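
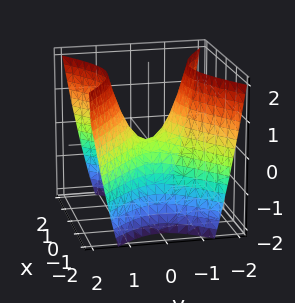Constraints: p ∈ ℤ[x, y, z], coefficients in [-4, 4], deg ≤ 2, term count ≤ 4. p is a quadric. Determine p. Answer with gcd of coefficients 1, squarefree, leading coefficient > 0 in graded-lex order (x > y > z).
(a) The degree is 2 — a saddle surface; a quadric.
(b) Symmetries: mirror symmetry x ↦ −x ⇒ only even powers of x; the y ↦ −y reflection is a symmetry, so y appears only in even powers.
(c) Observable constraints: one x-axis crossing is at x = 0; one y-axis crossing is at y = 0; it meets the z-axis at z = 0 (among the integer gridlines).
(d) Solving for integer coefficients yields p as stated.

2*x^2 - 3*y^2 + 2*z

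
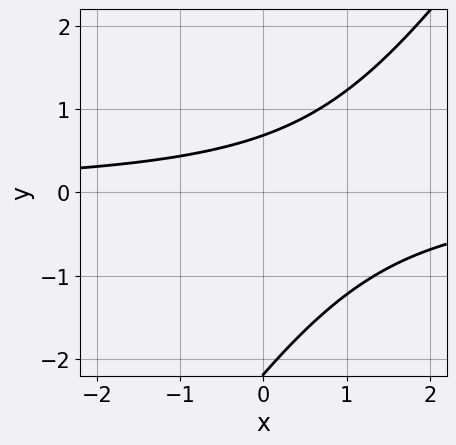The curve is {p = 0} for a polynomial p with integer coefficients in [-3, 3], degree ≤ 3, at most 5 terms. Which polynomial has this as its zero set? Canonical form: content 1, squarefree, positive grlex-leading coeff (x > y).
The degree is 2 — the shape is more complex than any degree-1 curve.
From the axis intercepts and sections: it misses every integer gridline on the x-axis.
Solving for integer coefficients yields p as stated.

3*x*y - 2*y^2 - 3*y + 3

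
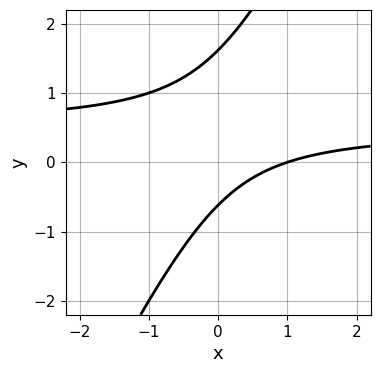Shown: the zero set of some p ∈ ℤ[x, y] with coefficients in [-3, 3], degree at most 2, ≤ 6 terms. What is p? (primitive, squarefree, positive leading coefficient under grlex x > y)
2*x*y - y^2 - x + y + 1

1. deg p = 2. A generic line meets the curve in up to 2 points.
2. From the axis intercepts and sections: it meets the x-axis at x = 1 (among the integer gridlines).
3. Assembling these constraints gives the stated polynomial.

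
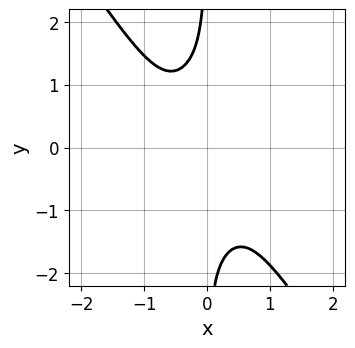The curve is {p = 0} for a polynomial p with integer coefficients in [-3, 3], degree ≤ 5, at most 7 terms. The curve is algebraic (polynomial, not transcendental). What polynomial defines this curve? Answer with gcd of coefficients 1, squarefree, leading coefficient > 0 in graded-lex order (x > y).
2*x^4 - 3*x^3*y + 2*x*y^3 + x*y^2 + 2

(a) deg p = 4. No degree-3 curve has this shape.
(b) Observable constraints: no x-intercept at any integer in the box; it misses every integer gridline on the y-axis.
(c) Assembling these constraints gives the stated polynomial.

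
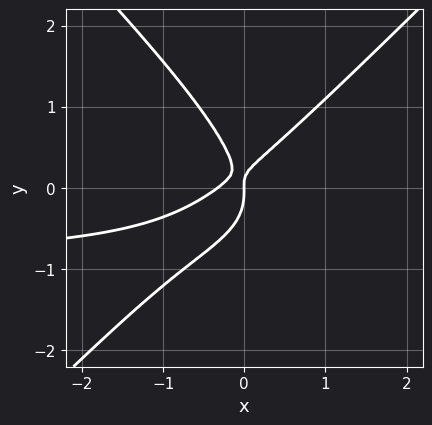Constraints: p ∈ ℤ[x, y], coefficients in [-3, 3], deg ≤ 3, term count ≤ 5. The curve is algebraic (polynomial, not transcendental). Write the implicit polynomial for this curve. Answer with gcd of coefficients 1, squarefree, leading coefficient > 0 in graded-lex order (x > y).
3*x^2*y - 3*y^3 + 3*x^2 - 3*x*y + x

(a) Degree: a generic line meets the curve in up to 3 points, so deg p = 3.
(b) Observable constraints: one y-axis crossing is at y = 0; it crosses the x-axis at the gridline x = 0.
(c) These observations pin down the coefficients.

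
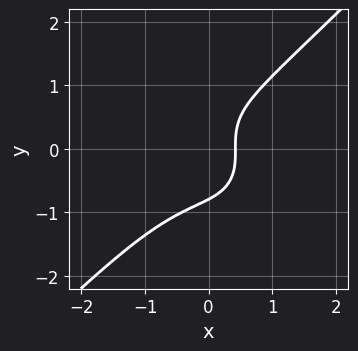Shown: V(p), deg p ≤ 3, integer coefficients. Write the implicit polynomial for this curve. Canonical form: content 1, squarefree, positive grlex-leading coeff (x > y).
First, degree: a generic line meets the curve in up to 3 points, so deg p = 3.
Finally, matching integer coefficients to the picture gives p.

2*x^3 - 2*y^3 + 2*x - 1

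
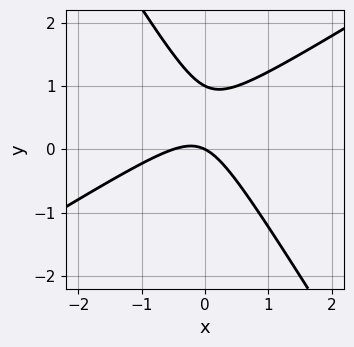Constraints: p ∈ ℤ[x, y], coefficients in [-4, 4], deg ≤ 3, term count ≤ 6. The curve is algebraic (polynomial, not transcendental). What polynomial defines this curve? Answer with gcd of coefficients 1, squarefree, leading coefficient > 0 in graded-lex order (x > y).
(a) Degree: the shape is more complex than any degree-1 curve, so deg p = 2.
(b) Checking where it meets the axes: among the integer gridlines, it crosses the y-axis at y ∈ {0, 1}; it meets the x-axis at x = 0 (among the integer gridlines).
(c) Assembling these constraints gives the stated polynomial.

2*x^2 - 2*x*y - 2*y^2 + x + 2*y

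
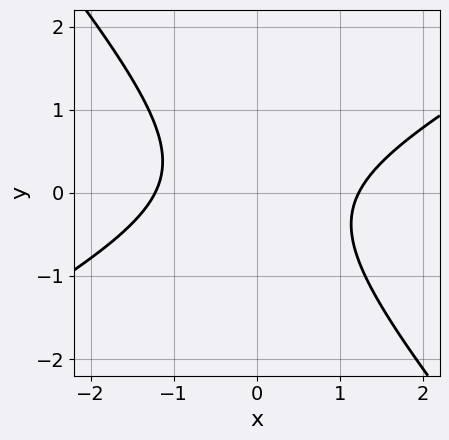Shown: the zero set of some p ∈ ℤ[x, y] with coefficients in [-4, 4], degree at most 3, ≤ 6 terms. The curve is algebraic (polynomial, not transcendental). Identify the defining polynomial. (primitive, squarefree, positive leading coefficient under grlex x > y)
2*x^2 - 2*x*y - 3*y^2 - 3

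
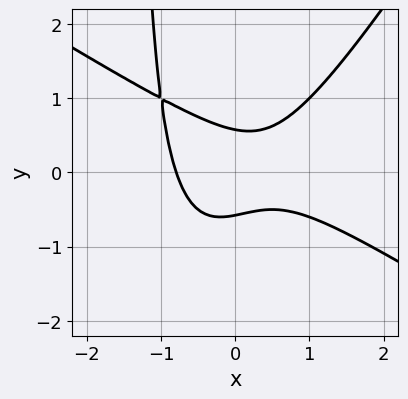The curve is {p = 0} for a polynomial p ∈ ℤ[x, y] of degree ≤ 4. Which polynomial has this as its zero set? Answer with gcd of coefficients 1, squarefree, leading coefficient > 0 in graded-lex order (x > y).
2*x^3 + 2*x^2*y - 2*x*y^2 - 3*y^2 + 1

First, the degree is 3 — a generic line meets the curve in up to 3 points.
Finally, the integer polynomial consistent with all of this is the stated p.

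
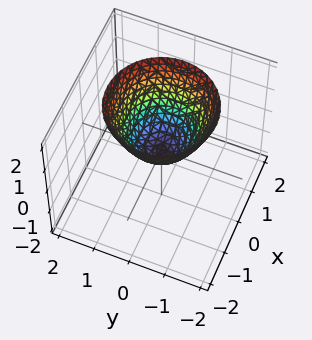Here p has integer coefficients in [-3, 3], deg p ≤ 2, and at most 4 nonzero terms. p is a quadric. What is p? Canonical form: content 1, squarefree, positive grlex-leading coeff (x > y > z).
x^2 + y^2 - z

First, degree: a paraboloid; a quadric, so deg p = 2.
Next, by symmetry, the z-axis is an axis of rotation, so x and y enter only as x² + y².
Then, from the visible intercepts: it meets the x-axis at x = 0 (among the integer gridlines); it meets the y-axis at y = 0 (among the integer gridlines); a circular section at z = 1 has radius exactly 1.
Finally, the integer polynomial consistent with all of this is the stated p.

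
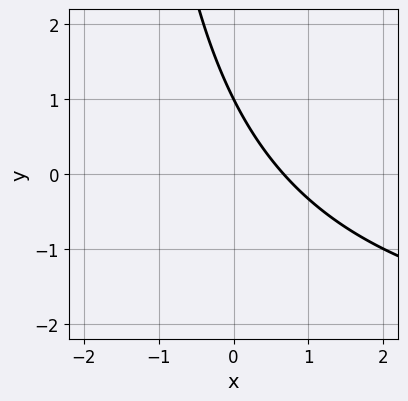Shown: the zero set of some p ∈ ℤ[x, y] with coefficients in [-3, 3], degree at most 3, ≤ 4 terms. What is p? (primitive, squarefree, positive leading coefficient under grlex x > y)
(a) The degree is 2 — no degree-1 curve has this shape.
(b) From the visible intercepts: one y-axis crossing is at y = 1.
(c) Together with the visible shape, these determine p as stated.

x*y + 3*x + 2*y - 2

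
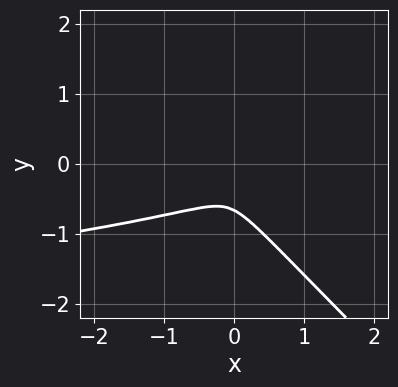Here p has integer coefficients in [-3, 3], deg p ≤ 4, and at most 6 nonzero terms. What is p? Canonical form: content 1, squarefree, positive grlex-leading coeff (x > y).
(a) The degree is 3 — no degree-2 curve has this shape.
(b) Matching integer coefficients to the picture gives p.

3*x*y^2 + 3*y^3 + x^2 + x*y + 2*y^2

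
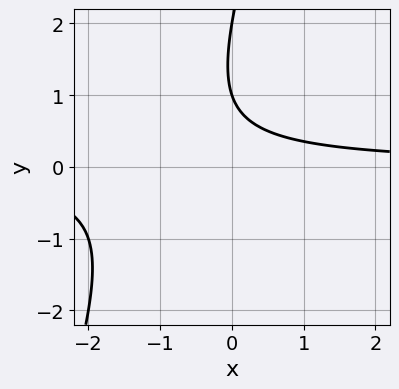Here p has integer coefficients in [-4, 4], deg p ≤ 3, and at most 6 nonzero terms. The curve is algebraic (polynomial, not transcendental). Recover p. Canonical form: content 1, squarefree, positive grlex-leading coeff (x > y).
1. deg p = 2.
2. Against the integer gridlines: the curve avoids every integer x-axis point in the box; among the integer gridlines, it crosses the y-axis at y ∈ {1, 2}.
3. Assembling these constraints gives the stated polynomial.

3*x*y - y^2 + 3*y - 2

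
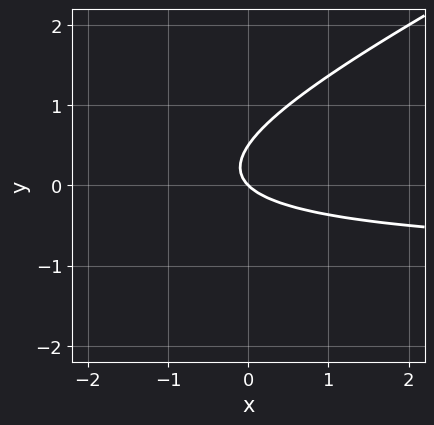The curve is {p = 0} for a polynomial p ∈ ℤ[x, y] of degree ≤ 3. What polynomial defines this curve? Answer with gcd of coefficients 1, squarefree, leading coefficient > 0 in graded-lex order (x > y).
x*y - 2*y^2 + x + y

Degree: the shape is more complex than any degree-1 curve, so deg p = 2.
Against the integer gridlines: one y-axis crossing is at y = 0; it meets the x-axis at x = 0 (among the integer gridlines).
Putting this together gives p.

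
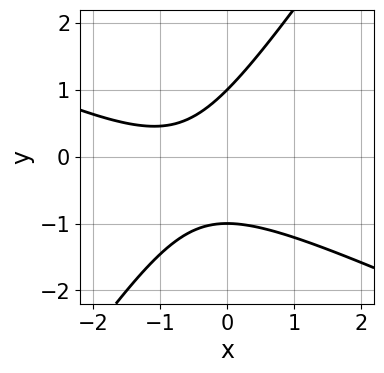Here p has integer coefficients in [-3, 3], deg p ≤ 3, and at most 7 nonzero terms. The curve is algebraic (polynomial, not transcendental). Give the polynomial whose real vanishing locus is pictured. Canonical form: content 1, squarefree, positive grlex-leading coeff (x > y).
(a) deg p = 2.
(b) From the visible intercepts: among the integer gridlines, it crosses the y-axis at y ∈ {-1, 1}; it misses every integer gridline on the x-axis.
(c) Together with the visible shape, these determine p as stated.

2*x^2 + 3*x*y - 3*y^2 + 3*x + 3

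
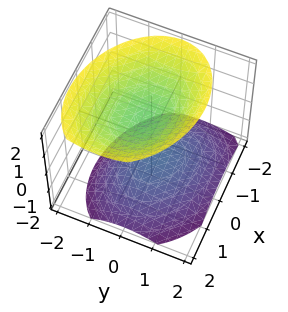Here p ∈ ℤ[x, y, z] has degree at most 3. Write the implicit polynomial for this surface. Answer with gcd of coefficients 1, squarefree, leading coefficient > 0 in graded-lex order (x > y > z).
The picture has 2 separate pieces. They look like related sheets of one shape, so recover p as a whole.
Degree: the shape is more complex than any degree-1 surface, so deg p = 2.
Checking where it meets the axes: the surface avoids every integer y-axis point in the box; among the integer gridlines, it crosses the z-axis at z ∈ {-1, 1}.
Assembling these constraints gives the stated polynomial.

2*x^2 + x*y + 3*y^2 + y*z - 3*z^2 + 3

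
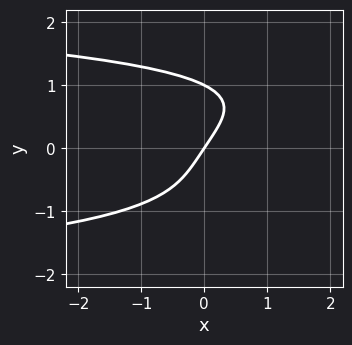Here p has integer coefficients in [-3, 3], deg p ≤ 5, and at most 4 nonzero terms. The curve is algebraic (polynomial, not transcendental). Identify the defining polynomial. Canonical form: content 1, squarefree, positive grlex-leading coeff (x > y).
deg p = 4. No degree-3 curve has this shape.
Reading off the gridlines: among the integer gridlines, it crosses the y-axis at y ∈ {0, 1}; it crosses the x-axis at the gridline x = 0.
Putting this together gives p.

2*y^4 + 3*x - 2*y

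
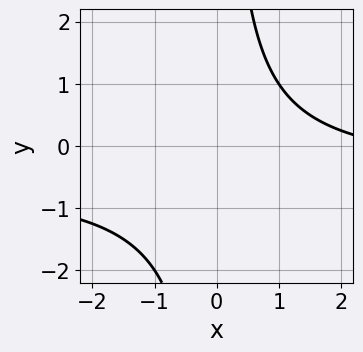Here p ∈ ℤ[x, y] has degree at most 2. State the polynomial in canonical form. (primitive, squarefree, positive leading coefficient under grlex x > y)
(a) The degree is 2 — no degree-1 curve has this shape.
(b) From the visible intercepts: it misses every integer gridline on the x-axis; the curve avoids every integer y-axis point in the box.
(c) Fitting integer coefficients to these (and the overall shape) gives p.

2*x*y + x - 3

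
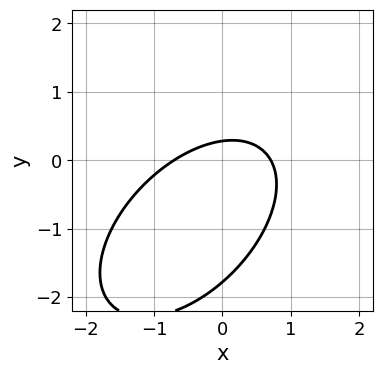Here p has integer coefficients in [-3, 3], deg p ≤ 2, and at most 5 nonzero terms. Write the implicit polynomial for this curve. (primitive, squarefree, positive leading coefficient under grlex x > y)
(a) Degree: the shape is more complex than any degree-1 curve, so deg p = 2.
(b) The integer polynomial consistent with all of this is the stated p.

2*x^2 - 2*x*y + 2*y^2 + 3*y - 1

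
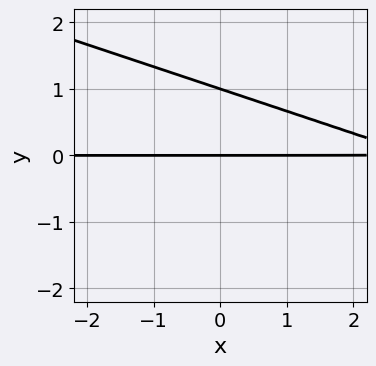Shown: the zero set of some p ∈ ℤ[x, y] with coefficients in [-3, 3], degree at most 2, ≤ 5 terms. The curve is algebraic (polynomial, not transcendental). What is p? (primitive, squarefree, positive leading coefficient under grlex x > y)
First, the degree is 2 — the shape is more complex than any degree-1 curve.
Then, checking where it meets the axes: among the integer gridlines, it crosses the y-axis at y ∈ {0, 1}; the visible x-axis segment lies entirely on the curve.
Finally, solving for integer coefficients yields p as stated.

x*y + 3*y^2 - 3*y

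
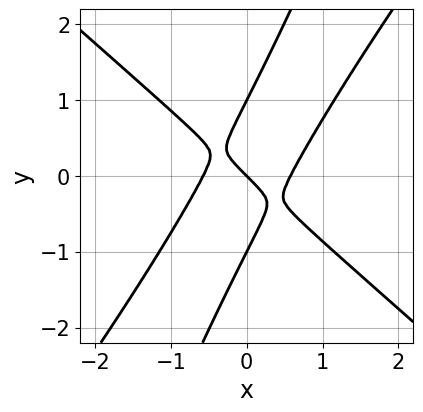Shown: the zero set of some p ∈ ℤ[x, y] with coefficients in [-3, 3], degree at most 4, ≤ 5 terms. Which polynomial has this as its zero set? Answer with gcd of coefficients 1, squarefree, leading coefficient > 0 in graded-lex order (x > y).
3*x^3 - 3*x*y^2 + y^3 - x - y

First, degree: a generic line meets the curve in up to 3 points, so deg p = 3.
Next, from the axis intercepts and sections: it crosses the x-axis at the gridline x = 0; among the integer gridlines, it crosses the y-axis at y ∈ {-1, 0, 1}.
Finally, these observations pin down the coefficients.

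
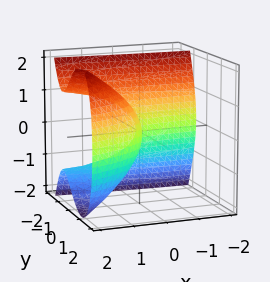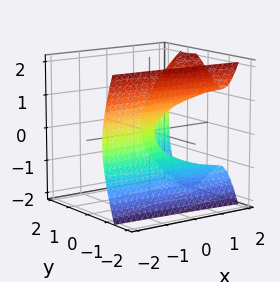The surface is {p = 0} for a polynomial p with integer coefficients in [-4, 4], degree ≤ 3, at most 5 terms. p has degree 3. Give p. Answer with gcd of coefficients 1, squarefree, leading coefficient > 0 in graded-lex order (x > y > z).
The degree is 3 — no degree-2 surface has this shape.
From the visible intercepts: it meets the y-axis at y = 0 (among the integer gridlines); one x-axis crossing is at x = 0.
Fitting integer coefficients to these (and the overall shape) gives p.

3*y^3 - 3*x*y + 2*z^2 - 3*x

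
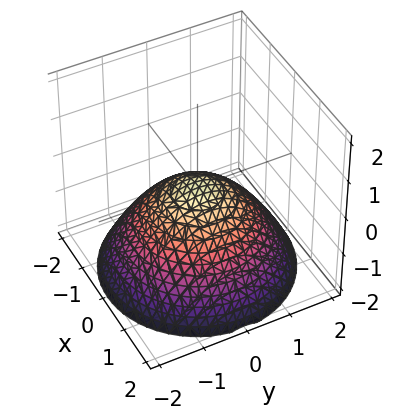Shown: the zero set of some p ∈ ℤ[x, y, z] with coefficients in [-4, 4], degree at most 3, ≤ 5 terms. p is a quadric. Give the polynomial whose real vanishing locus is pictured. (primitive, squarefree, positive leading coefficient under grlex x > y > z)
x^2 + y^2 + 2*z

deg p = 2.
By symmetry, the z-axis is an axis of rotation, so x and y enter only as x² + y².
Against the integer gridlines: it meets the x-axis at x = 0 (among the integer gridlines); one y-axis crossing is at y = 0.
Putting this together gives p.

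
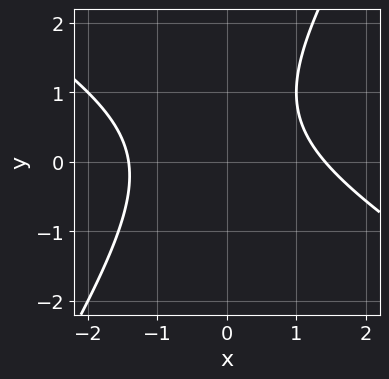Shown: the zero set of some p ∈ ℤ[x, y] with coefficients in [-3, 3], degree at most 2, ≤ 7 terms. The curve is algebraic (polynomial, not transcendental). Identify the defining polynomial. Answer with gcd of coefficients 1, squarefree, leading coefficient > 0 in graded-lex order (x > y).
1. deg p = 2. No degree-1 curve has this shape.
2. Observable constraints: the curve avoids every integer y-axis point in the box.
3. These observations pin down the coefficients.

x^2 + x*y - y^2 + y - 2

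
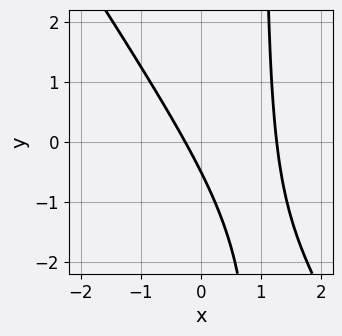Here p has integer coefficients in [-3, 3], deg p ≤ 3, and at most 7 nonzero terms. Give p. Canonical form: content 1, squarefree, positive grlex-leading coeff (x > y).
3*x^2 + 2*x*y - 3*x - 2*y - 1

(a) deg p = 2. No degree-1 curve has this shape.
(b) Putting this together gives p.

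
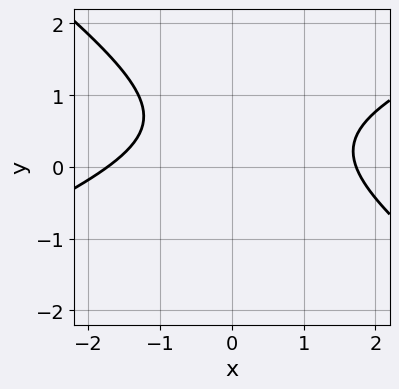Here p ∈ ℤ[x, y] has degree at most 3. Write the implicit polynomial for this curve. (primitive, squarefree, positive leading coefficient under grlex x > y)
x^2 - x*y - 3*y^2 + 3*y - 3

(a) deg p = 2. The shape is more complex than any degree-1 curve.
(b) Against the integer gridlines: no y-intercept at any integer in the box.
(c) The integer polynomial consistent with all of this is the stated p.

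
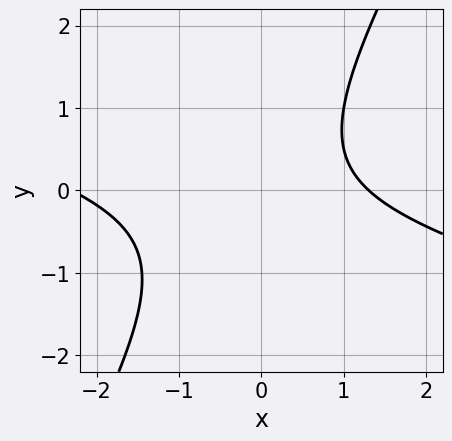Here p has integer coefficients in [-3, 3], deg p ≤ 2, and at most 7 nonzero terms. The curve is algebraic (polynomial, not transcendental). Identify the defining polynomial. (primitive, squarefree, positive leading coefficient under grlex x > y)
x^2 + 3*x*y - 2*y^2 + x - 3

1. Degree: a generic line meets the curve in up to 2 points, so deg p = 2.
2. Checking where it meets the axes: it misses every integer gridline on the y-axis.
3. Together with the visible shape, these determine p as stated.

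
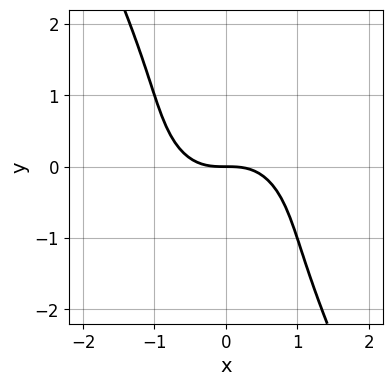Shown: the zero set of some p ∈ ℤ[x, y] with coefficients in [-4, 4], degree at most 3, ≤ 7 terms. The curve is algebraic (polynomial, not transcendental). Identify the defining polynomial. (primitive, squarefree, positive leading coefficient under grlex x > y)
(a) The degree is 3 — no degree-2 curve has this shape.
(b) Against the integer gridlines: it meets the y-axis at y = 0 (among the integer gridlines); one x-axis crossing is at x = 0.
(c) Solving for integer coefficients yields p as stated.

2*x^3 + x^2*y + 2*x*y^2 + y^3 + 2*y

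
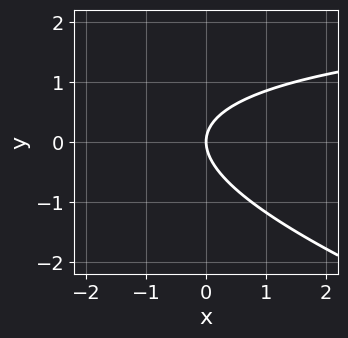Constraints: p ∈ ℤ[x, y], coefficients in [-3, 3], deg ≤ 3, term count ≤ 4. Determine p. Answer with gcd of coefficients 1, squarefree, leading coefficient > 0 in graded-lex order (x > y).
x*y + 3*y^2 - 3*x

First, deg p = 2. The shape is more complex than any degree-1 curve.
Then, from the visible intercepts: it crosses the y-axis at the gridline y = 0; one x-axis crossing is at x = 0.
Finally, matching integer coefficients to the picture gives p.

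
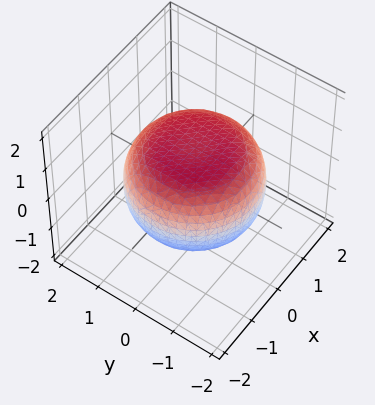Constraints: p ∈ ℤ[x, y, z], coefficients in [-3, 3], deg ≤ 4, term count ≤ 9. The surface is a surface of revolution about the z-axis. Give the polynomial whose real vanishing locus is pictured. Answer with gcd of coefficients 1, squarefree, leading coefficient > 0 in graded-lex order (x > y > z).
(a) Degree: no degree-3 surface has this shape, so deg p = 4.
(b) Symmetry: every cross-section ⟂ z is a circle, so x, y appear only via x² + y².
(c) Observable constraints: the z-axis gridline crossings are at z ∈ {-1, 1}; a circular section at z = 0 has radius between 1 and 2.
(d) Solving for integer coefficients yields p as stated.

x^4 + 2*x^2*y^2 + y^4 - x^2 - y^2 + 3*z^2 - 3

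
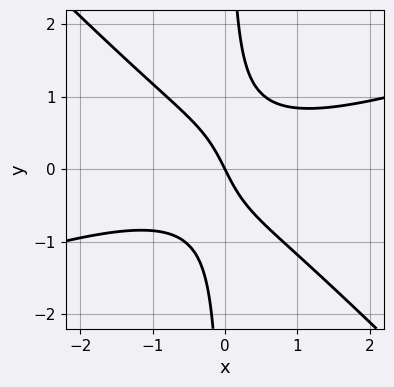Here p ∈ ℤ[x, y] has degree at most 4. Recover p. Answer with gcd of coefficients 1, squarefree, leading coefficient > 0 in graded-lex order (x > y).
x^3 - 2*x^2*y - 3*x*y^2 + 2*x + y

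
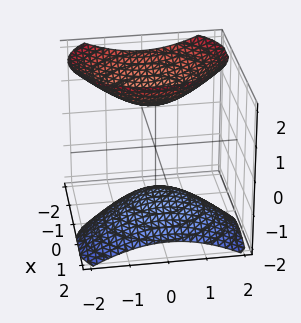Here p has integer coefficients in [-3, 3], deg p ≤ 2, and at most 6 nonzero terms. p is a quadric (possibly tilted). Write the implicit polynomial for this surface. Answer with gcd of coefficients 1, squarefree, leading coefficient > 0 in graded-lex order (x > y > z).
3*x^2 + 3*x*z + 2*y^2 - 2*z^2 + 3

First, there are 2 components.
Next, the degree is 2 — the shape is more complex than any degree-1 surface.
Then, observable constraints: it misses every integer gridline on the x-axis; no y-intercept at any integer in the box.
Finally, putting this together gives p.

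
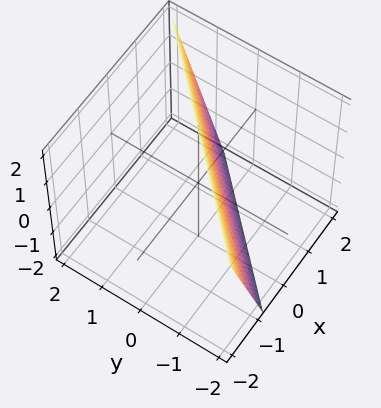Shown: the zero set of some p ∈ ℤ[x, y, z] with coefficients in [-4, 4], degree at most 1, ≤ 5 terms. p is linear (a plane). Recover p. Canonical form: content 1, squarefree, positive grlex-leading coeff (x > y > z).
3*x - 3*y + z - 2

(a) deg p = 1. The surface is flat (a plane).
(b) Reading off the gridlines: it crosses the z-axis at the gridline z = 2.
(c) Matching integer coefficients to the picture gives p.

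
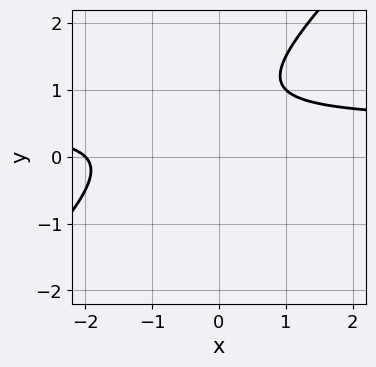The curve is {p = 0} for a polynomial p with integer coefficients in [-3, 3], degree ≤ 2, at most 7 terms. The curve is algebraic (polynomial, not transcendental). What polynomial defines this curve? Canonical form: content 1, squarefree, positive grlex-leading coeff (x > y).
1. deg p = 2. A generic line meets the curve in up to 2 points.
2. Observable constraints: it misses every integer gridline on the y-axis; it crosses the x-axis at the gridline x = -2.
3. Putting this together gives p.

2*x*y - 2*y^2 - x + 3*y - 2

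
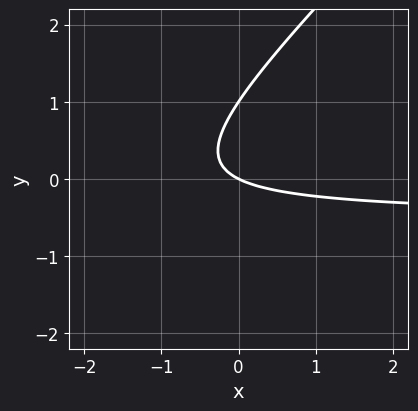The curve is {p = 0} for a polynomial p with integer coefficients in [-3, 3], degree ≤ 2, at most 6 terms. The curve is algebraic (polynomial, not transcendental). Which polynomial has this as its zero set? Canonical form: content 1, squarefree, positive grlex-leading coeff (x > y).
2*x*y - 2*y^2 + x + 2*y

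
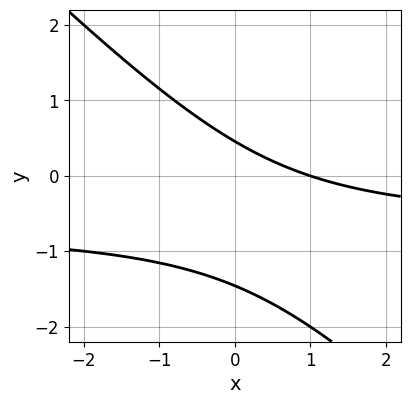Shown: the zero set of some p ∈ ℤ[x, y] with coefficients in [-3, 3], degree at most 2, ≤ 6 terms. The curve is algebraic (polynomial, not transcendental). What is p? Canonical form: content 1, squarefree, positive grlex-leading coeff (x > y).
deg p = 2. No degree-1 curve has this shape.
Against the integer gridlines: one x-axis crossing is at x = 1.
The integer polynomial consistent with all of this is the stated p.

3*x*y + 3*y^2 + 2*x + 3*y - 2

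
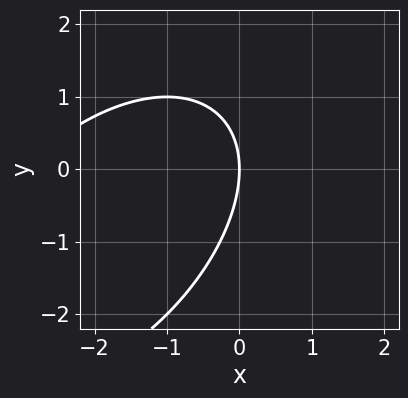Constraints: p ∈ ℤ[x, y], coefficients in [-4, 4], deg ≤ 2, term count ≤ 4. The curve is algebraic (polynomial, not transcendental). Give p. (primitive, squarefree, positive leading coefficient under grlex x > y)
(a) deg p = 2. A generic line meets the curve in up to 2 points.
(b) From the visible intercepts: it meets the x-axis at x = 0 (among the integer gridlines); it meets the y-axis at y = 0 (among the integer gridlines).
(c) These observations pin down the coefficients.

x^2 - x*y + y^2 + 3*x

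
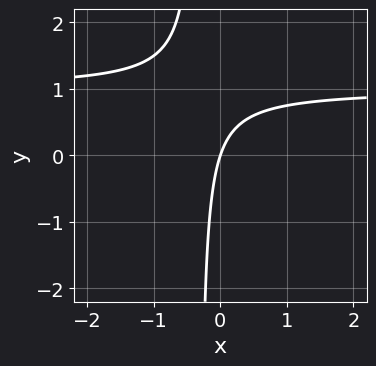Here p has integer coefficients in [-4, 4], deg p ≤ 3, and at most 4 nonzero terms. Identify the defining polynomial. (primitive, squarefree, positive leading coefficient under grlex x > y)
3*x*y - 3*x + y

(a) The degree is 2 — the shape is more complex than any degree-1 curve.
(b) From the visible intercepts: it meets the y-axis at y = 0 (among the integer gridlines); one x-axis crossing is at x = 0.
(c) Assembling these constraints gives the stated polynomial.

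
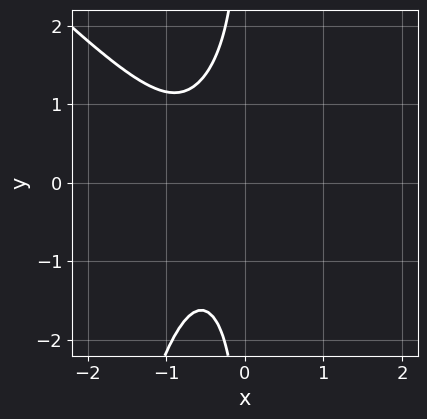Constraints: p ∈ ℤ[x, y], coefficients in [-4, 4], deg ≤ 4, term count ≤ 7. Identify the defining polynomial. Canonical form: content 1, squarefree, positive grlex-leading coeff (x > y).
Degree: no degree-3 curve has this shape, so deg p = 4.
From the axis intercepts and sections: the curve avoids every integer y-axis point in the box; no x-intercept at any integer in the box.
Matching integer coefficients to the picture gives p.

2*x^4 + 2*x^3*y - x^3 + 2*x*y^2 + 2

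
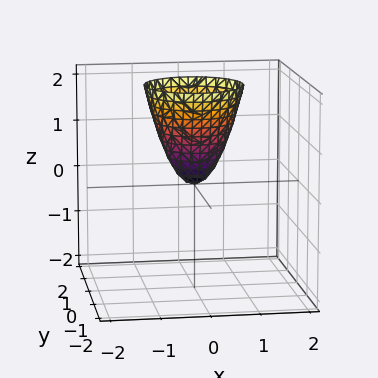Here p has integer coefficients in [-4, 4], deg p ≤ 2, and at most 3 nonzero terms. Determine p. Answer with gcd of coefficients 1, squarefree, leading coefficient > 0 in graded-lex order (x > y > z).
2*x^2 + 2*y^2 - z

(a) The degree is 2 — a single bowl opening along one axis; a quadric.
(b) Symmetry: every cross-section ⟂ z is a circle, so x, y appear only via x² + y².
(c) Against the integer gridlines: it crosses the y-axis at the gridline y = 0; a circular section at z = 1 has radius between 0 and 1.
(d) The integer polynomial consistent with all of this is the stated p.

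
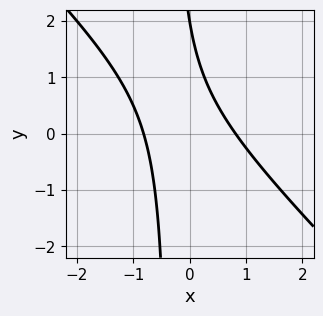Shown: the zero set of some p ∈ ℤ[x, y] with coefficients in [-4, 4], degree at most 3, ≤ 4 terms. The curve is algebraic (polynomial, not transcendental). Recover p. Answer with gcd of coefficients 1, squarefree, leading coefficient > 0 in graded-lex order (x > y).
3*x^2 + 3*x*y + y - 2

First, deg p = 2. A generic line meets the curve in up to 2 points.
Then, reading off the gridlines: it crosses the y-axis at the gridline y = 2.
Finally, matching integer coefficients to the picture gives p.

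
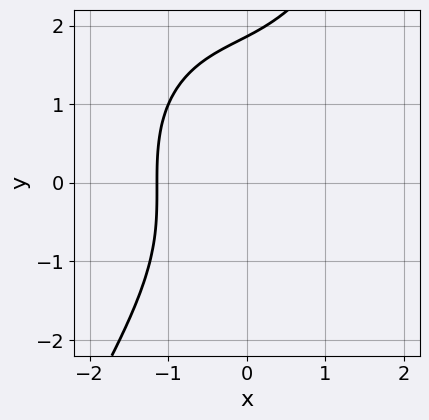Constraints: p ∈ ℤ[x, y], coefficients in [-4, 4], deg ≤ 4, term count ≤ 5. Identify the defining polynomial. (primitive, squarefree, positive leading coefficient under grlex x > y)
2*x^3 + x*y^2 - y^3 + y^2 + 3

First, the degree is 3 — the shape is more complex than any degree-2 curve.
Finally, the integer polynomial consistent with all of this is the stated p.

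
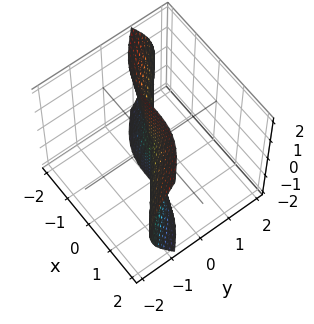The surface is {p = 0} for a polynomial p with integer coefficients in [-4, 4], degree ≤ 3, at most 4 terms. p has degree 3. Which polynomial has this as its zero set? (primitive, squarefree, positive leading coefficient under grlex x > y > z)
Degree: the shape is more complex than any degree-2 surface, so deg p = 3.
From the visible intercepts: it crosses the x-axis at the gridline x = 0; every point of the z-axis in the box is on the surface; it meets the y-axis at y = 0 (among the integer gridlines).
Matching integer coefficients to the picture gives p.

x^3 + 2*y^3 + 2*y*z^2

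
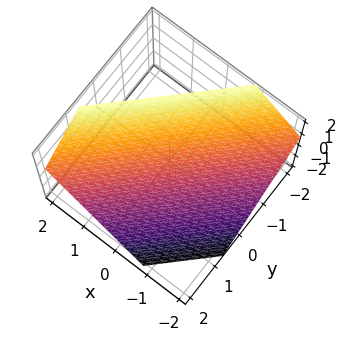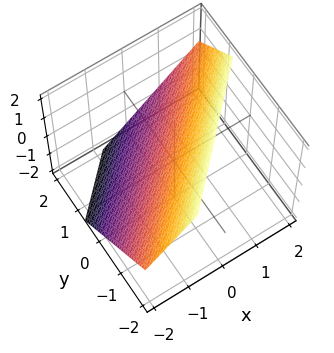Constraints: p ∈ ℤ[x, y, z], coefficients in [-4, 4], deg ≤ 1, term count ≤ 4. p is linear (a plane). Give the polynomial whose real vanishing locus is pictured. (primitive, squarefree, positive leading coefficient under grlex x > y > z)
3*x - 3*y - 3*z + 2

1. Degree: the surface is flat (a plane), so deg p = 1.
2. Matching integer coefficients to the picture gives p.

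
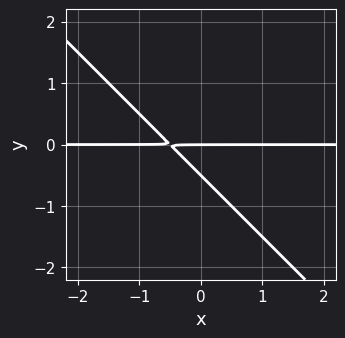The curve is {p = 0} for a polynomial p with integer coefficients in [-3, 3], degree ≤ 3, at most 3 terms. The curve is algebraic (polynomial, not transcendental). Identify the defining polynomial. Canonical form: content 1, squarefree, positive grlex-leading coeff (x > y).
2*x*y + 2*y^2 + y

(a) The degree is 2 — no degree-1 curve has this shape.
(b) Observable constraints: every point of the x-axis in the box is on the curve; one y-axis crossing is at y = 0.
(c) Assembling these constraints gives the stated polynomial.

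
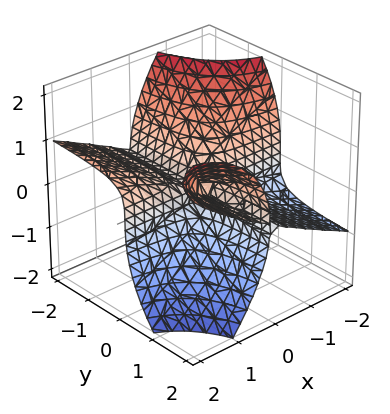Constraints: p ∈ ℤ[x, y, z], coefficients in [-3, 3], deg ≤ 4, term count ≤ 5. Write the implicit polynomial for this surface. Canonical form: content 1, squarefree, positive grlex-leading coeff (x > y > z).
1. I count 2 distinct pieces. They look like related sheets of one shape, so recover p as a whole.
2. deg p = 3. The shape is more complex than any degree-2 surface.
3. From the axis intercepts and sections: it meets the z-axis at z = 0 (among the integer gridlines); every point of the y-axis in the box is on the surface; every point of the x-axis in the box is on the surface.
4. Fitting integer coefficients to these (and the overall shape) gives p.

x^2*y - 2*x*y*z + z^3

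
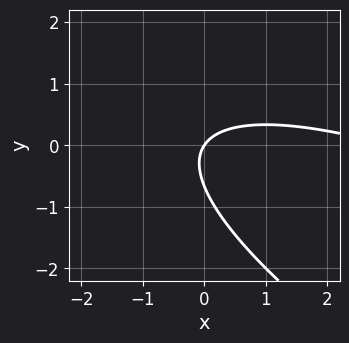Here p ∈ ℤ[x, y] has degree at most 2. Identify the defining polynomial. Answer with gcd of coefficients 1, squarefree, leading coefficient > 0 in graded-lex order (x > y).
x^2 + 3*x*y + 3*y^2 - 3*x + 2*y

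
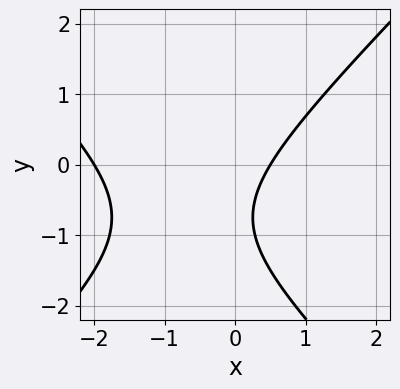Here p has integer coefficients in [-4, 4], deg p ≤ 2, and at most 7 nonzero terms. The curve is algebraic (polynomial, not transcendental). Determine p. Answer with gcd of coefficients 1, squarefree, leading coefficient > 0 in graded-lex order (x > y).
Degree: no degree-1 curve has this shape, so deg p = 2.
Checking where it meets the axes: it misses every integer gridline on the y-axis; it meets the x-axis at x = -2 (among the integer gridlines).
Together with the visible shape, these determine p as stated.

2*x^2 - 2*y^2 + 3*x - 3*y - 2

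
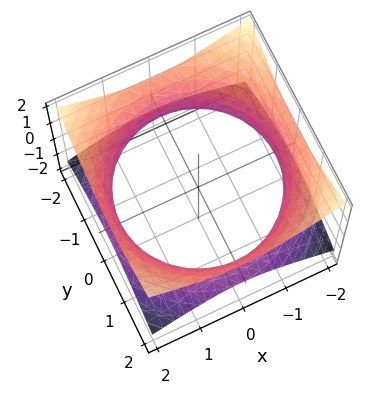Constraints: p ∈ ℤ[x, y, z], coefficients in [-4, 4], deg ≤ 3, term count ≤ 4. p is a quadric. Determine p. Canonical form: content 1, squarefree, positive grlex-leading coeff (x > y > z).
1. The degree is 2 — one connected sheet with a waist; a quadric.
2. Symmetries: rotational symmetry about the z-axis ⇒ p depends on x, y only through x² + y²; the z ↦ −z reflection is a symmetry, so z appears only in even powers.
3. From the axis intercepts and sections: it misses every integer gridline on the z-axis; a circular section at z = 0 has radius between 1 and 2.
4. Solving for integer coefficients yields p as stated.

x^2 + y^2 - 2*z^2 - 3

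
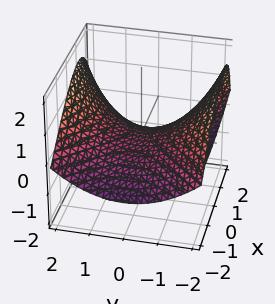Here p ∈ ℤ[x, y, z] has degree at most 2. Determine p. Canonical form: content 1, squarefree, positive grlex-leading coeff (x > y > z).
x^2 - x*z - y^2 + 3*z

First, deg p = 2. No degree-1 surface has this shape.
Next, from the axis intercepts and sections: it meets the z-axis at z = 0 (among the integer gridlines); it crosses the x-axis at the gridline x = 0.
Finally, fitting integer coefficients to these (and the overall shape) gives p.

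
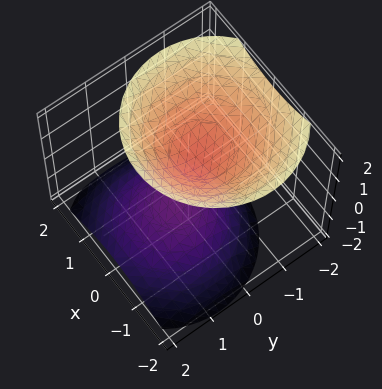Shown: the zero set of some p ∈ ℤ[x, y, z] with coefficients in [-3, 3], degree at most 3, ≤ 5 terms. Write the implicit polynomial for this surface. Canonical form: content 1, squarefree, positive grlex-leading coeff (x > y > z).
3*x^2 + 3*y^2 + 2*y*z - 3*z^2 + 2

(a) The picture has 2 separate pieces. They look like related sheets of one shape, so recover p as a whole.
(b) The degree is 2 — a generic line meets the surface in up to 2 points.
(c) Observable constraints: no y-intercept at any integer in the box; the surface avoids every integer x-axis point in the box.
(d) Putting this together gives p.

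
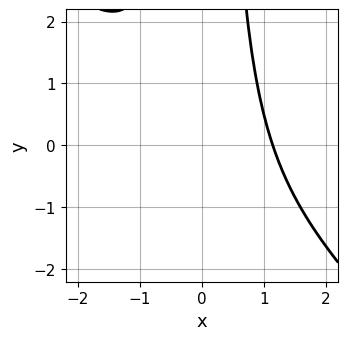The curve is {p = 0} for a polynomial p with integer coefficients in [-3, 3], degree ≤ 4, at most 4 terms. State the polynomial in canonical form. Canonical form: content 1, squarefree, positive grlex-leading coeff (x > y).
2*x^3 + 2*x^2*y - 3

(a) Degree: no degree-2 curve has this shape, so deg p = 3.
(b) Observable constraints: no y-intercept at any integer in the box.
(c) Together with the visible shape, these determine p as stated.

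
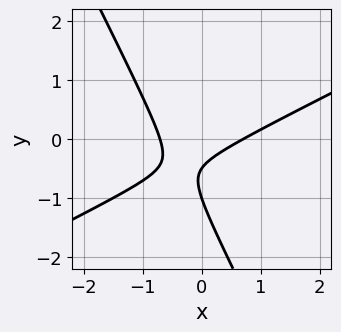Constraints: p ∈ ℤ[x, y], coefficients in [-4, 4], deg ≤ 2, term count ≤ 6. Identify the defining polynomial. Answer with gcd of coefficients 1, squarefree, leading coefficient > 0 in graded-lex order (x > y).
1. Degree: the shape is more complex than any degree-1 curve, so deg p = 2.
2. From the visible intercepts: it crosses the y-axis at the gridline y = -1.
3. Putting this together gives p.

2*x^2 - 3*x*y - 2*y^2 - 3*y - 1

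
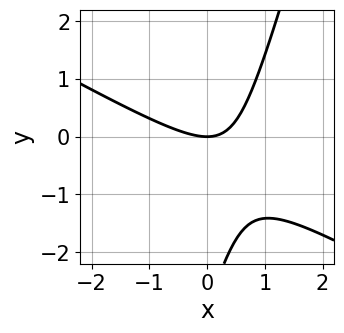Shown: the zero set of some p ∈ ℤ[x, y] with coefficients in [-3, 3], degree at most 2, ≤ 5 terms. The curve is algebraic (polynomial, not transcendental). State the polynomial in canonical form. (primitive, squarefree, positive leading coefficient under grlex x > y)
1. deg p = 2. The shape is more complex than any degree-1 curve.
2. From the visible intercepts: one y-axis crossing is at y = 0; it meets the x-axis at x = 0 (among the integer gridlines).
3. Together with the visible shape, these determine p as stated.

2*x^2 + 3*x*y - y^2 - 3*y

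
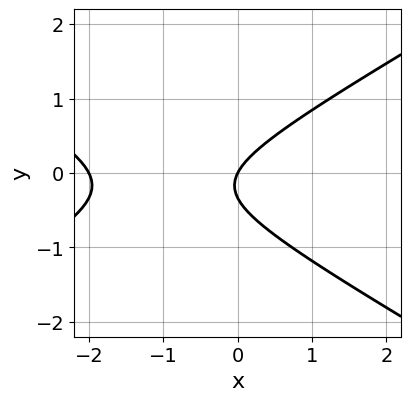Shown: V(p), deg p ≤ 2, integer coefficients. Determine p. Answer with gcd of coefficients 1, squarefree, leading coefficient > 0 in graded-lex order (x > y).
x^2 - 3*y^2 + 2*x - y

(a) The degree is 2 — no degree-1 curve has this shape.
(b) Observable constraints: it meets the y-axis at y = 0 (among the integer gridlines); the x-axis gridline crossings are at x ∈ {-2, 0}.
(c) Solving for integer coefficients yields p as stated.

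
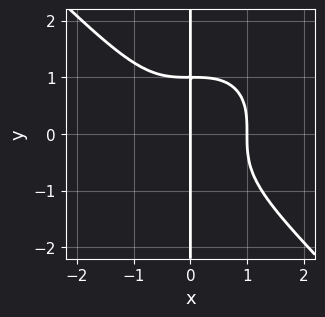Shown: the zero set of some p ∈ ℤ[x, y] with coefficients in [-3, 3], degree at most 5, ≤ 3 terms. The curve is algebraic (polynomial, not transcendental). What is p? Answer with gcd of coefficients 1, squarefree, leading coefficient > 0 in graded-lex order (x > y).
The degree is 4 — the shape is more complex than any degree-3 curve.
Reading off the gridlines: the x-axis gridline crossings are at x ∈ {0, 1}; every point of the y-axis in the box is on the curve.
Matching integer coefficients to the picture gives p.

x^4 + x*y^3 - x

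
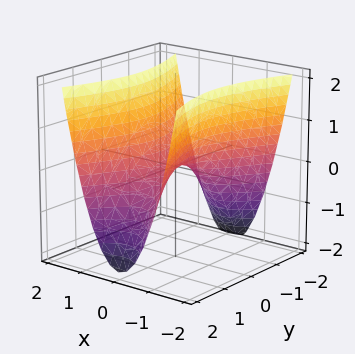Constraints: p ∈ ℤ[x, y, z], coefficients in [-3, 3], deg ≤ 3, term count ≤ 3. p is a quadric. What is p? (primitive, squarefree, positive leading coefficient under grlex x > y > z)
3*x^2 - y^2 - 2*z

The degree is 2 — a saddle surface; a quadric.
Symmetries: it's symmetric under y → −y, forcing even powers of y; the x ↦ −x reflection is a symmetry, so x appears only in even powers.
From the axis intercepts and sections: it meets the z-axis at z = 0 (among the integer gridlines); it crosses the y-axis at the gridline y = 0; it meets the x-axis at x = 0 (among the integer gridlines).
The integer polynomial consistent with all of this is the stated p.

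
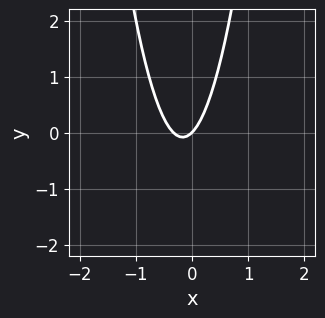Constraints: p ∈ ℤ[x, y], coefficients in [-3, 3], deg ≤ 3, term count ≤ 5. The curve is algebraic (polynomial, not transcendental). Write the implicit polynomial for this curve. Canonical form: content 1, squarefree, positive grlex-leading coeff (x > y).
First, degree: no degree-1 curve has this shape, so deg p = 2.
Next, reading off the gridlines: it meets the x-axis at x = 0 (among the integer gridlines); it meets the y-axis at y = 0 (among the integer gridlines).
Finally, solving for integer coefficients yields p as stated.

3*x^2 + x - y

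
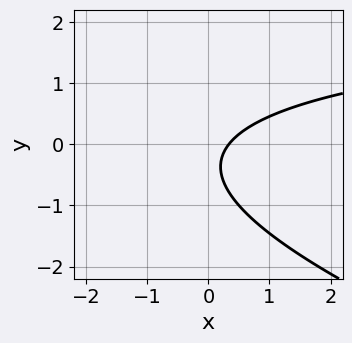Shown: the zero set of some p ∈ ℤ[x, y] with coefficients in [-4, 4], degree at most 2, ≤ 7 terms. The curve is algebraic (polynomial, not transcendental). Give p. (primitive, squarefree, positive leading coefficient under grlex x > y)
First, degree: the shape is more complex than any degree-1 curve, so deg p = 2.
Then, from the visible intercepts: it misses every integer gridline on the y-axis.
Finally, assembling these constraints gives the stated polynomial.

x*y + 3*y^2 - 3*x + 2*y + 1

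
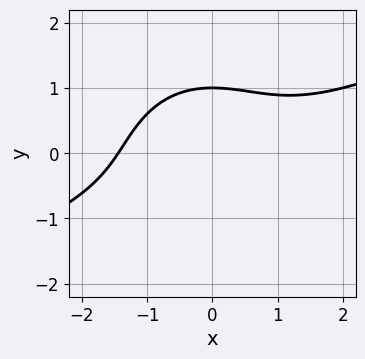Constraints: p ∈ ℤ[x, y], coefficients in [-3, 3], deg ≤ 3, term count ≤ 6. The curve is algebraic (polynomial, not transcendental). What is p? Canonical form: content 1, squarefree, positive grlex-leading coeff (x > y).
x^3 - 2*x^2*y - 2*y^3 - y^2 + 3

The degree is 3 — no degree-2 curve has this shape.
Against the integer gridlines: one y-axis crossing is at y = 1.
Matching integer coefficients to the picture gives p.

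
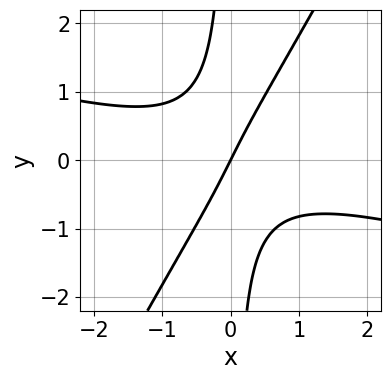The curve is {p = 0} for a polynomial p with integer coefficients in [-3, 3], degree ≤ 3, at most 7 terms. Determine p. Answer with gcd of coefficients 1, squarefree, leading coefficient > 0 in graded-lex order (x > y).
1. deg p = 3. No degree-2 curve has this shape.
2. From the visible intercepts: it meets the y-axis at y = 0 (among the integer gridlines); one x-axis crossing is at x = 0.
3. Together with the visible shape, these determine p as stated.

x^3 + 3*x^2*y - 2*x*y^2 + 2*x - y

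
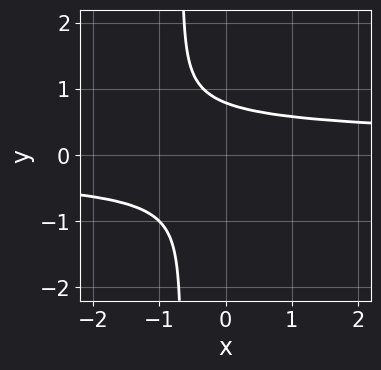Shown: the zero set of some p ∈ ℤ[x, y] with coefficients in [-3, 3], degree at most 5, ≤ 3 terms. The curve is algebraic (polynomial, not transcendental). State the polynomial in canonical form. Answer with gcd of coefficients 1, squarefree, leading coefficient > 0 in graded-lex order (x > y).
3*x*y^3 + 2*y^3 - 1

1. deg p = 4. The shape is more complex than any degree-3 curve.
2. Observable constraints: no x-intercept at any integer in the box.
3. Solving for integer coefficients yields p as stated.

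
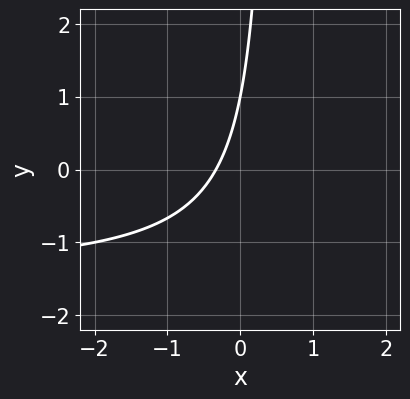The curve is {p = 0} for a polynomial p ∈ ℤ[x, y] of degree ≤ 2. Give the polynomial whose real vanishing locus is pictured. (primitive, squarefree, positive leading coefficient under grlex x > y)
First, degree: a generic line meets the curve in up to 2 points, so deg p = 2.
Then, against the integer gridlines: one y-axis crossing is at y = 1.
Finally, together with the visible shape, these determine p as stated.

2*x*y + 3*x - y + 1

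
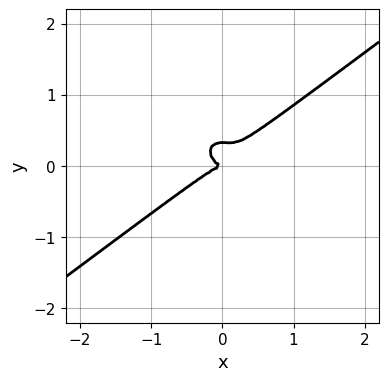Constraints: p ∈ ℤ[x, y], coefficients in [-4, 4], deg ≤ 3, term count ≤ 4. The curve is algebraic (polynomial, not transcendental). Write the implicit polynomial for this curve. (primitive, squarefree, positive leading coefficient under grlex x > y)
2*x^3 - x^2*y - 3*y^3 + y^2

First, degree: the shape is more complex than any degree-2 curve, so deg p = 3.
Next, reading off the gridlines: one y-axis crossing is at y = 0; it crosses the x-axis at the gridline x = 0.
Finally, assembling these constraints gives the stated polynomial.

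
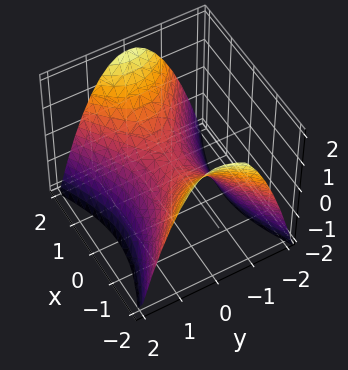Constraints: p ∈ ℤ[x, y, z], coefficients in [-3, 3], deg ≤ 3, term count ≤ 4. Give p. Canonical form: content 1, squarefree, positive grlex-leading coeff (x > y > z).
x^2 - 2*y^2 - 2*z

(a) deg p = 2. A hyperbolic paraboloid; a quadric.
(b) Symmetries: the x ↦ −x reflection is a symmetry, so x appears only in even powers; it's symmetric under y → −y, forcing even powers of y.
(c) Checking where it meets the axes: it crosses the z-axis at the gridline z = 0; one y-axis crossing is at y = 0; it crosses the x-axis at the gridline x = 0.
(d) Fitting integer coefficients to these (and the overall shape) gives p.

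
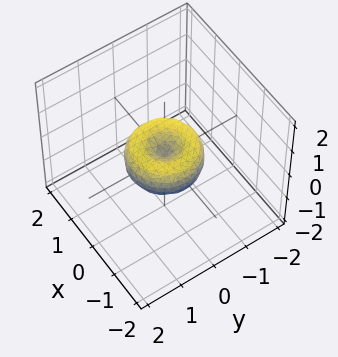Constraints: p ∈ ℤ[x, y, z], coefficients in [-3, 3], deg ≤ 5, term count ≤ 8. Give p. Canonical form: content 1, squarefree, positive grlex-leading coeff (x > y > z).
x^4 + 2*x^2*y^2 + y^4 - x^2 - y^2 + z^2

deg p = 4. No degree-3 surface has this shape.
Symmetries: rotational symmetry about the z-axis ⇒ p depends on x, y only through x² + y².
Checking where it meets the axes: a circular section at z = 0 has radius exactly 1; among the integer gridlines, it crosses the x-axis at x ∈ {-1, 0, 1}; the y-axis gridline crossings are at y ∈ {-1, 0, 1}; one z-axis crossing is at z = 0.
Fitting integer coefficients to these (and the overall shape) gives p.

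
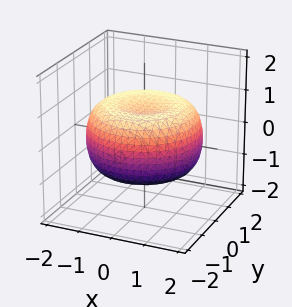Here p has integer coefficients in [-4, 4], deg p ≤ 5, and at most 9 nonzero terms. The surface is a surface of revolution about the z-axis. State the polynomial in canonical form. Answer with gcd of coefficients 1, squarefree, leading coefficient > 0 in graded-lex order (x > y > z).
1. The degree is 4 — the shape is more complex than any degree-3 surface.
2. Symmetries: the surface is invariant under rotation about z: p = q(x² + y², z).
3. Observable constraints: a circular section at z = 1 has radius exactly 1.
4. Together with the visible shape, these determine p as stated.

x^4 + 2*x^2*y^2 + y^4 - 2*x^2 - 2*y^2 + 3*z^2 - 2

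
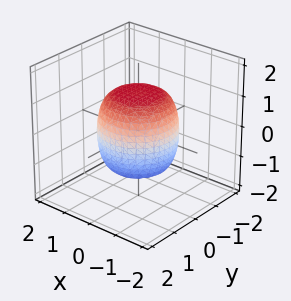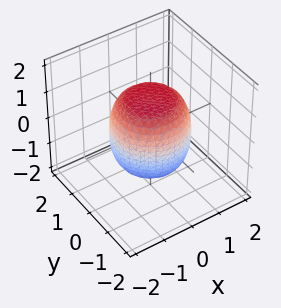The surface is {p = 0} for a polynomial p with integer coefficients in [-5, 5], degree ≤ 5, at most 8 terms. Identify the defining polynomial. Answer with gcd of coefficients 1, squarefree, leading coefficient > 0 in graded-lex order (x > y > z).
2*x^4 + 4*x^2*y^2 + 2*y^4 - x^2 - y^2 + 2*z^2 - 3

First, the degree is 4 — a generic line meets the surface in up to 4 points.
Then, symmetries: every cross-section ⟂ z is a circle, so x, y appear only via x² + y².
Then, against the integer gridlines: a circular section at z = 1 has radius exactly 1.
Finally, assembling these constraints gives the stated polynomial.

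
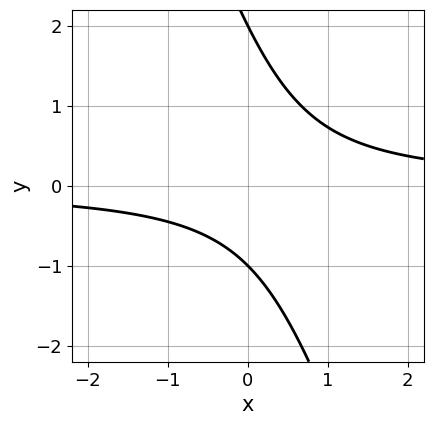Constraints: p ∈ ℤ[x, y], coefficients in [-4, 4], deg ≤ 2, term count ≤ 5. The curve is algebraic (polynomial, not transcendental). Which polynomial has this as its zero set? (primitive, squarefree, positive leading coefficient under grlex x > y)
3*x*y + y^2 - y - 2

(a) deg p = 2. A generic line meets the curve in up to 2 points.
(b) Observable constraints: among the integer gridlines, it crosses the y-axis at y ∈ {-1, 2}; it misses every integer gridline on the x-axis.
(c) Matching integer coefficients to the picture gives p.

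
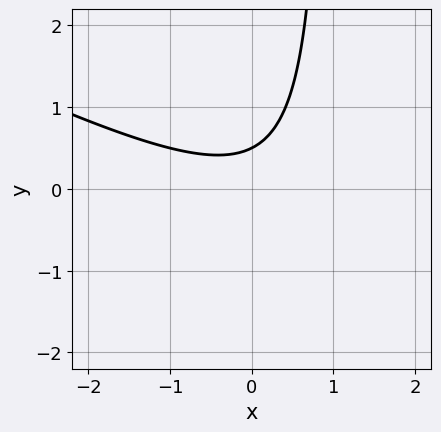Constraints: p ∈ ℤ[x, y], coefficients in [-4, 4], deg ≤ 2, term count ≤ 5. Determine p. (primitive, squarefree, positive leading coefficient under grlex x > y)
Degree: no degree-1 curve has this shape, so deg p = 2.
Checking where it meets the axes: it misses every integer gridline on the x-axis.
Putting this together gives p.

x^2 + 2*x*y - 2*y + 1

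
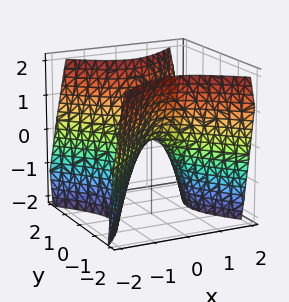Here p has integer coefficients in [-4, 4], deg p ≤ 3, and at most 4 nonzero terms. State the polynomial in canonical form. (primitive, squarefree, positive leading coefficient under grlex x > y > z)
3*x^2 - 3*y^2 + 2*z

(a) Degree: a hyperbolic paraboloid; a quadric, so deg p = 2.
(b) Symmetries: it's symmetric under y → −y, forcing even powers of y; the x ↦ −x reflection is a symmetry, so x appears only in even powers.
(c) Observable constraints: one x-axis crossing is at x = 0; it meets the y-axis at y = 0 (among the integer gridlines).
(d) Assembling these constraints gives the stated polynomial.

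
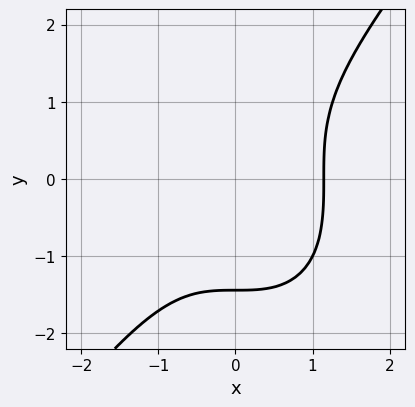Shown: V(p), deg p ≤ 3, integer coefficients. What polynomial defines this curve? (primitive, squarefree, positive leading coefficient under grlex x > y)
Degree: the shape is more complex than any degree-2 curve, so deg p = 3.
The integer polynomial consistent with all of this is the stated p.

2*x^3 - y^3 - 3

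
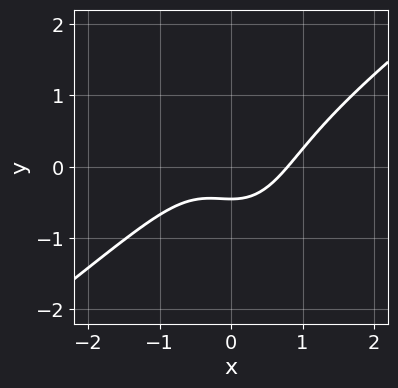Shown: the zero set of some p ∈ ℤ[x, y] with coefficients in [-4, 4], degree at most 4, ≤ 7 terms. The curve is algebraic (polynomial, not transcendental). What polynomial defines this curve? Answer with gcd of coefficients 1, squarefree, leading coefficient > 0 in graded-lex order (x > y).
First, degree: no degree-2 curve has this shape, so deg p = 3.
Finally, solving for integer coefficients yields p as stated.

2*x^3 - 2*x^2*y - y^3 - 2*y - 1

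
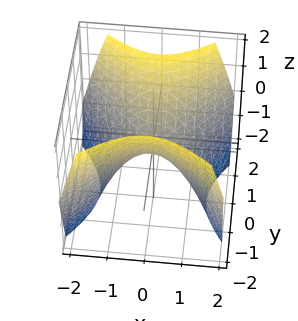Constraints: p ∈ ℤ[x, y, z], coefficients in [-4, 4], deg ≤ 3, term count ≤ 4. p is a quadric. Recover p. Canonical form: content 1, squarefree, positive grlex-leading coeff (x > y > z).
x^2 - y^2 + z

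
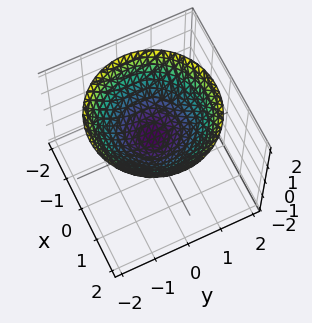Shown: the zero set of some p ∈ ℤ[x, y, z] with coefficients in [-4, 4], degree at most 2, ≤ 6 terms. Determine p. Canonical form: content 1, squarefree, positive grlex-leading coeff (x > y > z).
First, the degree is 2 — no degree-1 surface has this shape.
Then, symmetries: every cross-section ⟂ z is a circle, so x, y appear only via x² + y².
Next, checking where it meets the axes: a circular section at z = 2 has radius between 1 and 2; the surface avoids every integer x-axis point in the box.
Finally, putting this together gives p.

x^2 + y^2 - 2*z + 1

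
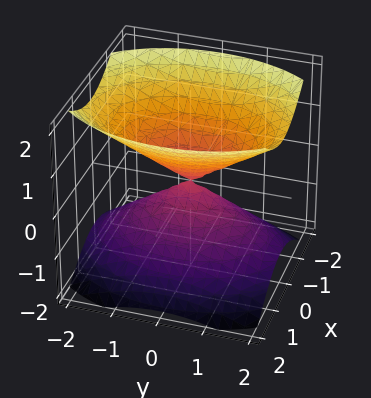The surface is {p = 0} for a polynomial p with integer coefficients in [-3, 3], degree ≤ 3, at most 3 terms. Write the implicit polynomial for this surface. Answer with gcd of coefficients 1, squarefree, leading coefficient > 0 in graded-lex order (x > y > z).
2*x^2 + y^2 - 2*z^2

I count 2 distinct pieces. They look like related sheets of one shape, so recover p as a whole.
The degree is 2 — a double cone through the origin; a quadric.
Symmetries: it's symmetric under y → −y, forcing even powers of y; mirror symmetry z ↦ −z ⇒ only even powers of z; it's symmetric under x → −x, forcing even powers of x.
Checking where it meets the axes: one x-axis crossing is at x = 0; it crosses the z-axis at the gridline z = 0; one y-axis crossing is at y = 0.
Together with the visible shape, these determine p as stated.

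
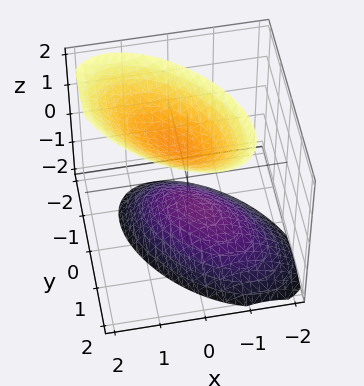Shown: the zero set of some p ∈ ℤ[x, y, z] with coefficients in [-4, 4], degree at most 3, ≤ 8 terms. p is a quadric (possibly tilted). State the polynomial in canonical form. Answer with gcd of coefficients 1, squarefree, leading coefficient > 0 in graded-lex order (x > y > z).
3*x^2 + 3*x*y - x*z + 3*y^2 - 2*z^2 + 2

(a) There are 2 components. Treating them together as one polynomial.
(b) The degree is 2 — a generic line meets the surface in up to 2 points.
(c) Observable constraints: it misses every integer gridline on the x-axis; the z-axis gridline crossings are at z ∈ {-1, 1}; no y-intercept at any integer in the box.
(d) Solving for integer coefficients yields p as stated.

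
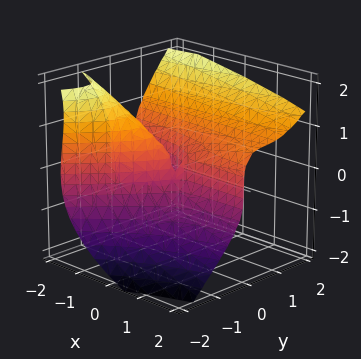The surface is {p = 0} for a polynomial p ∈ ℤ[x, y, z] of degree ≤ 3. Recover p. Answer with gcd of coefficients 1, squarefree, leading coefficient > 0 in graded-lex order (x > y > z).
(a) The degree is 3 — the shape is more complex than any degree-2 surface.
(b) Reading off the gridlines: the visible x-axis segment lies entirely on the surface; it meets the y-axis at y = 0 (among the integer gridlines).
(c) Assembling these constraints gives the stated polynomial.

3*x*y^2 - 3*y^3 + 2*y*z^2 + 2*z^3 - 3*x*y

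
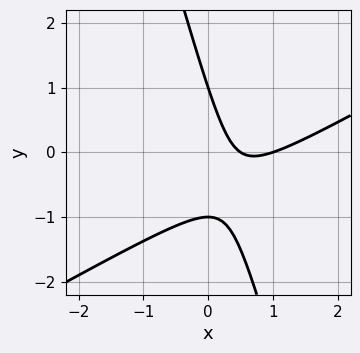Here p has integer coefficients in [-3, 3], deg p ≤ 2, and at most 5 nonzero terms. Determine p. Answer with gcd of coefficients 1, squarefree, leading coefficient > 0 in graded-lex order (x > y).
2*x^2 - 3*x*y - y^2 - 3*x + 1

1. Degree: no degree-1 curve has this shape, so deg p = 2.
2. Reading off the gridlines: the y-axis gridline crossings are at y ∈ {-1, 1}; it meets the x-axis at x = 1 (among the integer gridlines).
3. Fitting integer coefficients to these (and the overall shape) gives p.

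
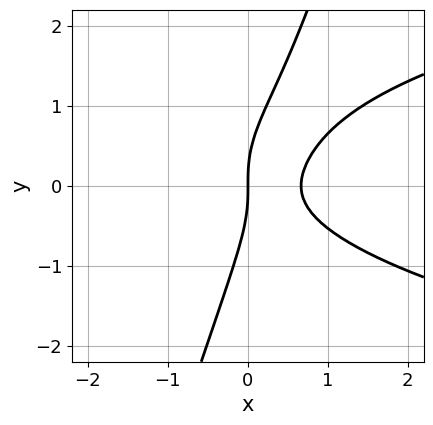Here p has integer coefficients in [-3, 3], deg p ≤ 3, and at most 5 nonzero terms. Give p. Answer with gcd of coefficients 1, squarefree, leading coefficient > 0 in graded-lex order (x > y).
(a) The degree is 3 — a generic line meets the curve in up to 3 points.
(b) Checking where it meets the axes: it crosses the x-axis at the gridline x = 0; it crosses the y-axis at the gridline y = 0.
(c) Fitting integer coefficients to these (and the overall shape) gives p.

3*x*y^2 - y^3 - 3*x^2 + 2*x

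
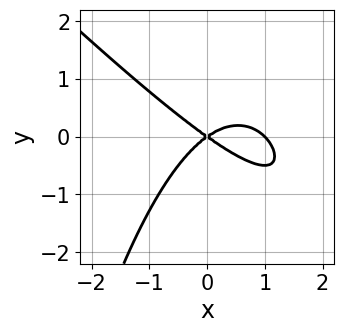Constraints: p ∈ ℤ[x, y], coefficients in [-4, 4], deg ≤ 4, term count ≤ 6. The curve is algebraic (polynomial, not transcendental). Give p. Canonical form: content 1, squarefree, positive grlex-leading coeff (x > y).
x^3 + x^2*y - x^2 + 2*y^2

1. deg p = 3. A generic line meets the curve in up to 3 points.
2. Checking where it meets the axes: the x-axis gridline crossings are at x ∈ {0, 1}; one y-axis crossing is at y = 0.
3. Together with the visible shape, these determine p as stated.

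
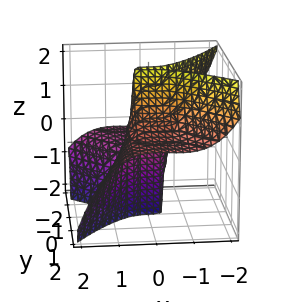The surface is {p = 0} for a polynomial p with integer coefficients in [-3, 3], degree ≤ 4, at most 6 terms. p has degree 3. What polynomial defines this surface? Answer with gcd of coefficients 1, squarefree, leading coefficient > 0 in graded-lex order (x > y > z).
The degree is 3 — a generic line meets the surface in up to 3 points.
Observable constraints: every point of the z-axis in the box is on the surface; it meets the x-axis at x = 0 (among the integer gridlines); it crosses the y-axis at the gridline y = 0.
Together with the visible shape, these determine p as stated.

2*x^3 + x^2*y + 3*y^2*z - 2*y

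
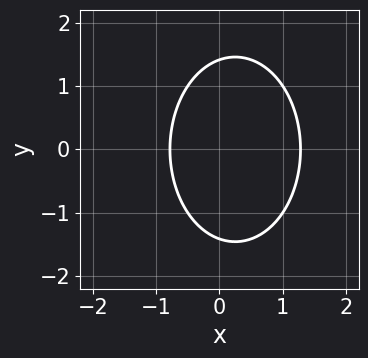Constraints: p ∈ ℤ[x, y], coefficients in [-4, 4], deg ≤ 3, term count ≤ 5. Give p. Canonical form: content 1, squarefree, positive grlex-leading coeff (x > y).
2*x^2 + y^2 - x - 2

1. Degree: the shape is more complex than any degree-1 curve, so deg p = 2.
2. Symmetries: the y ↦ −y reflection is a symmetry, so y appears only in even powers.
3. Putting this together gives p.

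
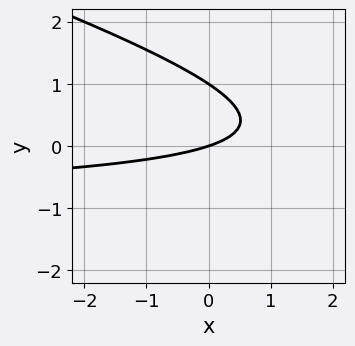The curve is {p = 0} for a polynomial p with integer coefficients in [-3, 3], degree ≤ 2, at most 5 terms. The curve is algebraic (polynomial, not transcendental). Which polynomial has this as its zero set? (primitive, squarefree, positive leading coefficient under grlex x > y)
x*y + 3*y^2 + x - 3*y

(a) deg p = 2. The shape is more complex than any degree-1 curve.
(b) Reading off the gridlines: the y-axis gridline crossings are at y ∈ {0, 1}; it meets the x-axis at x = 0 (among the integer gridlines).
(c) Assembling these constraints gives the stated polynomial.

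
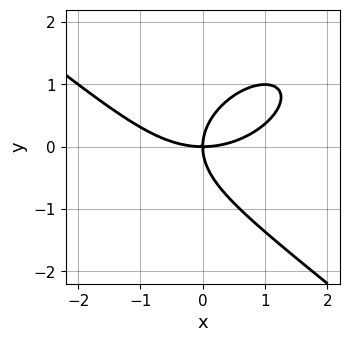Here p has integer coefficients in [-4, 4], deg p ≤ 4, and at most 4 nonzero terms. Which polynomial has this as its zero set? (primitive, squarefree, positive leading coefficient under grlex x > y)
deg p = 3. A generic line meets the curve in up to 3 points.
From the visible intercepts: one x-axis crossing is at x = 0; it meets the y-axis at y = 0 (among the integer gridlines).
Fitting integer coefficients to these (and the overall shape) gives p.

x^3 + 2*y^3 - 3*x*y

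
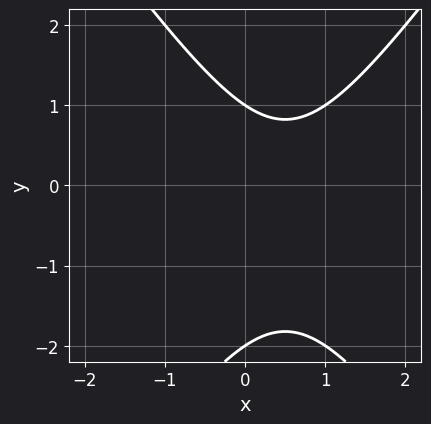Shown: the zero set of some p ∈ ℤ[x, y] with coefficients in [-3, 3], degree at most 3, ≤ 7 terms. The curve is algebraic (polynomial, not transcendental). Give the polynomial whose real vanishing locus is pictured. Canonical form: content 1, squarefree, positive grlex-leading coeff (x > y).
2*x^2 - y^2 - 2*x - y + 2

1. Degree: the shape is more complex than any degree-1 curve, so deg p = 2.
2. From the axis intercepts and sections: among the integer gridlines, it crosses the y-axis at y ∈ {-2, 1}; the curve avoids every integer x-axis point in the box.
3. These observations pin down the coefficients.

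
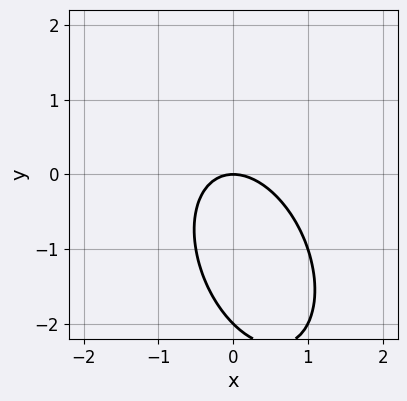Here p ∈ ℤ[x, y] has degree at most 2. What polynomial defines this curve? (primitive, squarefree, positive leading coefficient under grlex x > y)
2*x^2 + x*y + y^2 + 2*y

(a) The degree is 2 — a generic line meets the curve in up to 2 points.
(b) Observable constraints: the y-axis gridline crossings are at y ∈ {-2, 0}; one x-axis crossing is at x = 0.
(c) Solving for integer coefficients yields p as stated.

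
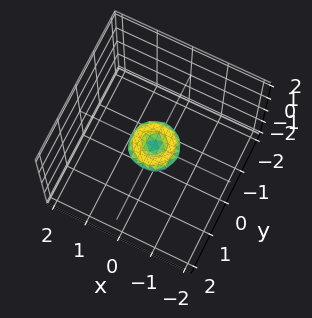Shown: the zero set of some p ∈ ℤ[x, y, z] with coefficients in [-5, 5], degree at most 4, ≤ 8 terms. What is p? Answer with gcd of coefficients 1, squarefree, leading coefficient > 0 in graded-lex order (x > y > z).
2*x^4 + 4*x^2*y^2 + 2*y^4 - x^2 - y^2 + 2*z^2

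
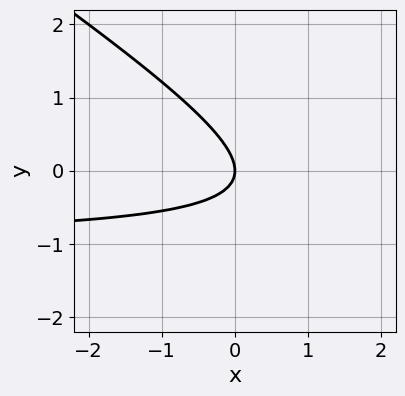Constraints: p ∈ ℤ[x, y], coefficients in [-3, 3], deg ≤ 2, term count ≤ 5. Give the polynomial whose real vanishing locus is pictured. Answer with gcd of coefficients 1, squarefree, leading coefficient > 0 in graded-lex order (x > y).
1. deg p = 2. The shape is more complex than any degree-1 curve.
2. Checking where it meets the axes: one y-axis crossing is at y = 0; one x-axis crossing is at x = 0.
3. Assembling these constraints gives the stated polynomial.

2*x*y + 3*y^2 + 2*x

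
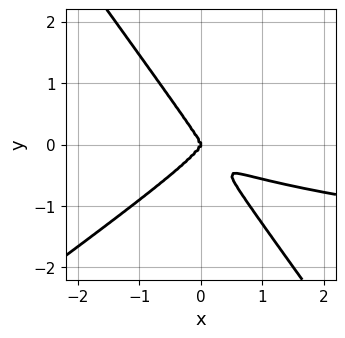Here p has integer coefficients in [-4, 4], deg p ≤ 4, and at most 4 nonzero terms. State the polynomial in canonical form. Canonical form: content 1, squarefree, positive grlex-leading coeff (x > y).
1. The degree is 4 — no degree-3 curve has this shape.
2. Reading off the gridlines: it crosses the x-axis at the gridline x = 0; one y-axis crossing is at y = 0.
3. Assembling these constraints gives the stated polynomial.

3*x^2*y^2 - 2*x*y^3 - 3*y^4 - x^3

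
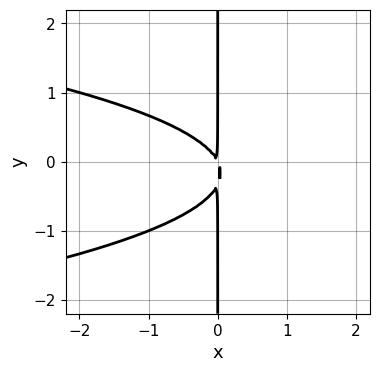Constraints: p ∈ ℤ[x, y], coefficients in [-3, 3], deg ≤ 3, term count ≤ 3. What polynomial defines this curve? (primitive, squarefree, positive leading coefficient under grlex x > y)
3*x*y^2 + 2*x^2 + x*y

(a) The degree is 3 — the shape is more complex than any degree-2 curve.
(b) Checking where it meets the axes: the visible y-axis segment lies entirely on the curve.
(c) Assembling these constraints gives the stated polynomial.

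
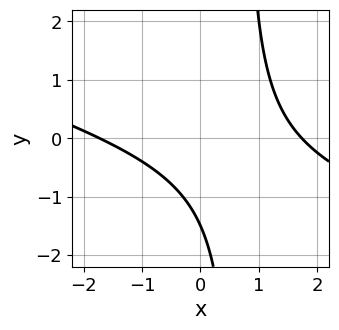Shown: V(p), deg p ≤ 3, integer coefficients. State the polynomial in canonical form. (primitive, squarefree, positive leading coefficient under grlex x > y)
Degree: no degree-1 curve has this shape, so deg p = 2.
Solving for integer coefficients yields p as stated.

x^2 + 3*x*y - 2*y - 3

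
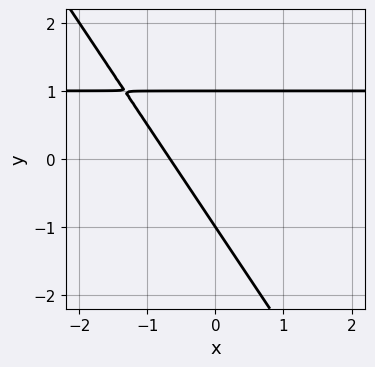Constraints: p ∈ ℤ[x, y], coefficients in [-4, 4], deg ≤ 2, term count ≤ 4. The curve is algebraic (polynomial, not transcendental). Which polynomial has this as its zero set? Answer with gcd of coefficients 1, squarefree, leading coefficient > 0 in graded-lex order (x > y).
(a) The degree is 2 — the shape is more complex than any degree-1 curve.
(b) Against the integer gridlines: the y-axis gridline crossings are at y ∈ {-1, 1}.
(c) Putting this together gives p.

3*x*y + 2*y^2 - 3*x - 2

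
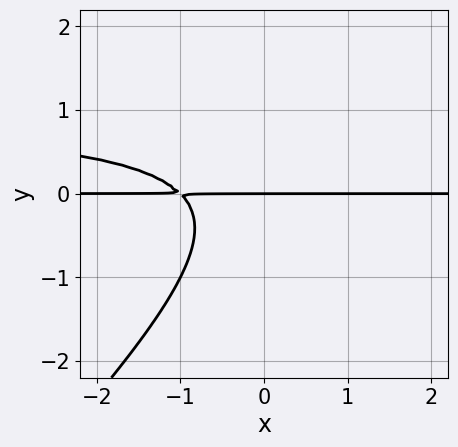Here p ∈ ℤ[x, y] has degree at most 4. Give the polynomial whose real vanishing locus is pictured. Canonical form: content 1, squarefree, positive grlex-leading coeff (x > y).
x*y^2 - y^3 - x*y - y

(a) Degree: a generic line meets the curve in up to 3 points, so deg p = 3.
(b) Checking where it meets the axes: it crosses the y-axis at the gridline y = 0; the visible x-axis segment lies entirely on the curve.
(c) Putting this together gives p.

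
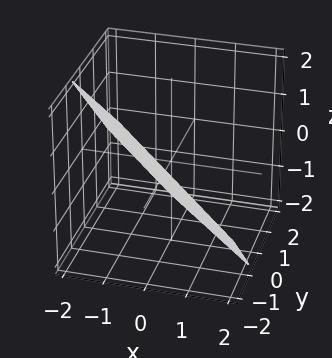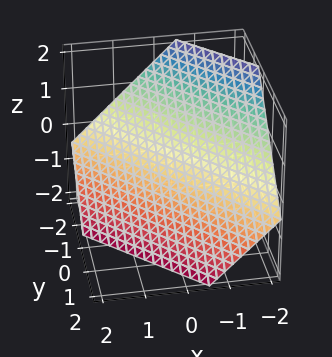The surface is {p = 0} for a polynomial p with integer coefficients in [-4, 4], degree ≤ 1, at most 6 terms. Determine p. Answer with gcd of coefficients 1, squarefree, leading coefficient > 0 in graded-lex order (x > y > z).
3*x + 3*y + 3*z + 2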